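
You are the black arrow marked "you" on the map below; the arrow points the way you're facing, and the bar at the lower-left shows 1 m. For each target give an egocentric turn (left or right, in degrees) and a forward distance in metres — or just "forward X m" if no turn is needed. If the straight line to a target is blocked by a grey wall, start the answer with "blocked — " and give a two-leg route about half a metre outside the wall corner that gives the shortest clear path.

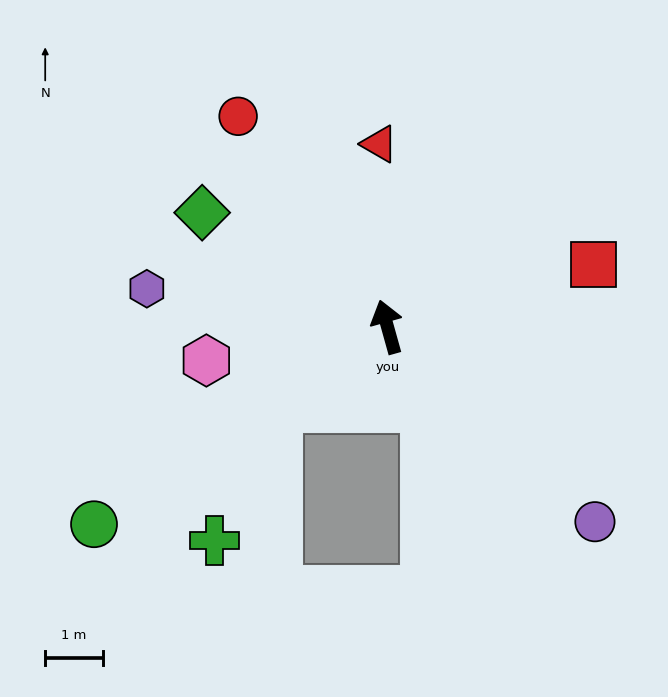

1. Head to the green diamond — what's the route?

turn left 43°, forward 3.8 m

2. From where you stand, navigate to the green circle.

turn left 108°, forward 6.1 m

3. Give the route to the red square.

turn right 89°, forward 3.7 m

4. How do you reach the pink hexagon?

turn left 85°, forward 3.2 m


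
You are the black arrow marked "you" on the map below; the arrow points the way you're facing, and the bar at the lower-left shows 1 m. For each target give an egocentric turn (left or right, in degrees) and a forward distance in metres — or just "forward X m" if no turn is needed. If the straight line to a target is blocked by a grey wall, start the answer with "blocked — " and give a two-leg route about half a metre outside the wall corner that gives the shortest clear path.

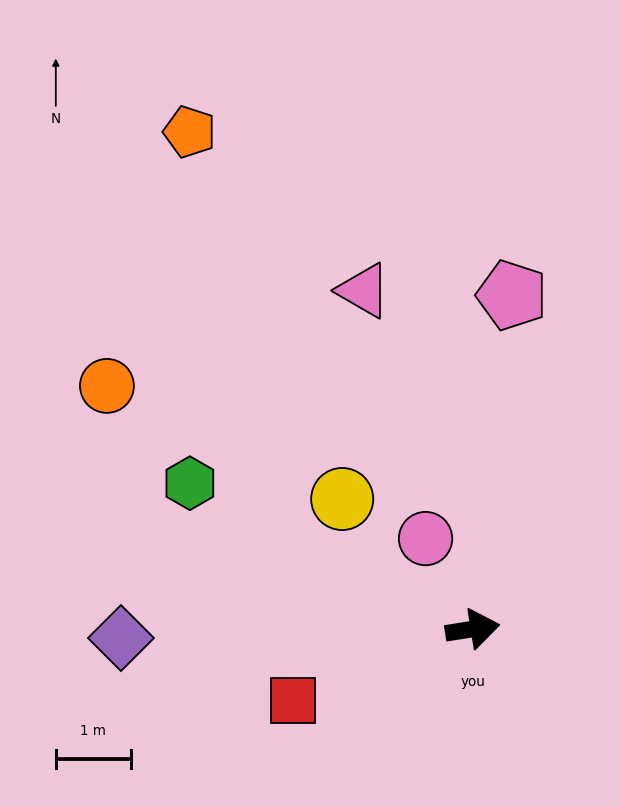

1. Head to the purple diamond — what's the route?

turn left 172°, forward 4.7 m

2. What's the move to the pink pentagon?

turn left 74°, forward 4.5 m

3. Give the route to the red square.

turn right 167°, forward 2.6 m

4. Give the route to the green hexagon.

turn left 144°, forward 4.2 m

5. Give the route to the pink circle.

turn left 109°, forward 1.4 m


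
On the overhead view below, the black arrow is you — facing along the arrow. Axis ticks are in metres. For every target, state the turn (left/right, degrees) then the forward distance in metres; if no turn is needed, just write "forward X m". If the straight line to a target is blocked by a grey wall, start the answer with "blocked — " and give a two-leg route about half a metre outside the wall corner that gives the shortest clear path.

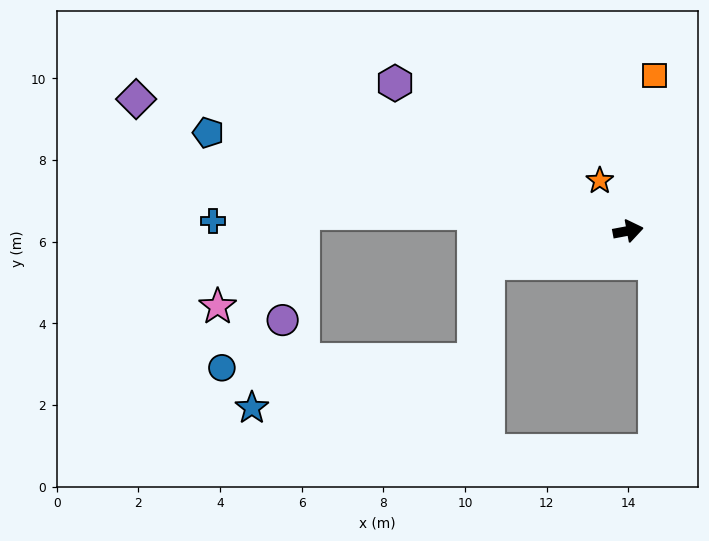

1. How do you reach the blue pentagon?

turn left 156°, forward 10.6 m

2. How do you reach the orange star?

turn left 109°, forward 1.4 m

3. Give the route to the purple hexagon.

turn left 137°, forward 6.8 m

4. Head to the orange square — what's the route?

turn left 70°, forward 3.9 m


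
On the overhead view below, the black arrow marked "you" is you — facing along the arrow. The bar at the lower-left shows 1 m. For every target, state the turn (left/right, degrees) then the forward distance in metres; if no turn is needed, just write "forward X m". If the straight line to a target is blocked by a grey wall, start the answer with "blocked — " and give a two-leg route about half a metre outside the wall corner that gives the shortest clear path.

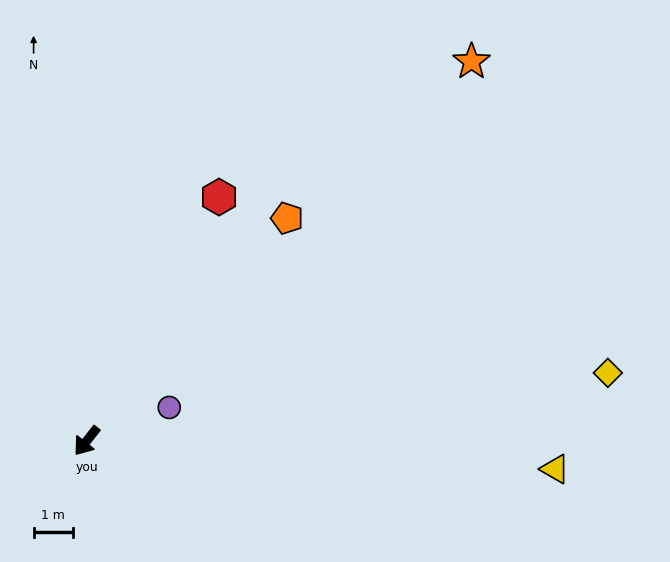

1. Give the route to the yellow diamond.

turn left 136°, forward 13.3 m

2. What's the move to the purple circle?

turn left 150°, forward 2.3 m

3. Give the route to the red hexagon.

turn right 170°, forward 7.0 m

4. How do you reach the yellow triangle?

turn left 125°, forward 11.9 m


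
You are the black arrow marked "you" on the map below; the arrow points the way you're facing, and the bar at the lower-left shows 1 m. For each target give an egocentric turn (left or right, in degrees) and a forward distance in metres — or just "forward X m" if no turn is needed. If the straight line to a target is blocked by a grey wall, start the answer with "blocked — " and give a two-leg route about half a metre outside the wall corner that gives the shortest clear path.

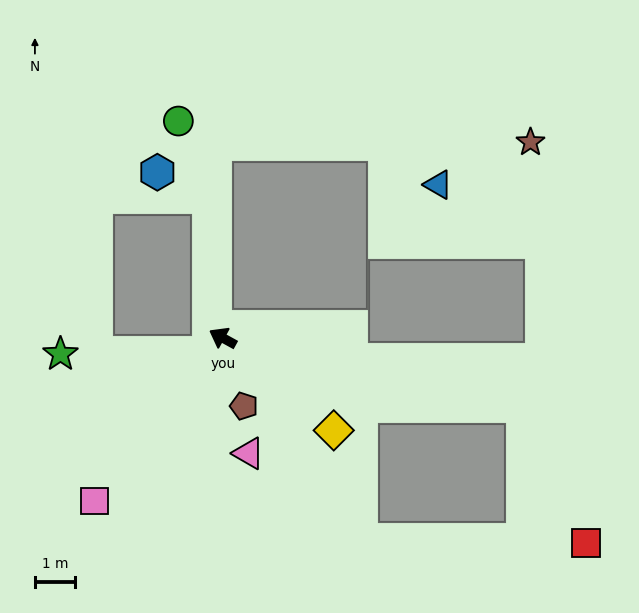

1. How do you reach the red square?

blocked — turn right 164°, forward 7.7 m, then turn right 52°, forward 3.8 m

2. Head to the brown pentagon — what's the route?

turn left 136°, forward 1.8 m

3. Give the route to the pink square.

turn left 81°, forward 5.2 m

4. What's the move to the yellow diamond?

turn left 169°, forward 3.6 m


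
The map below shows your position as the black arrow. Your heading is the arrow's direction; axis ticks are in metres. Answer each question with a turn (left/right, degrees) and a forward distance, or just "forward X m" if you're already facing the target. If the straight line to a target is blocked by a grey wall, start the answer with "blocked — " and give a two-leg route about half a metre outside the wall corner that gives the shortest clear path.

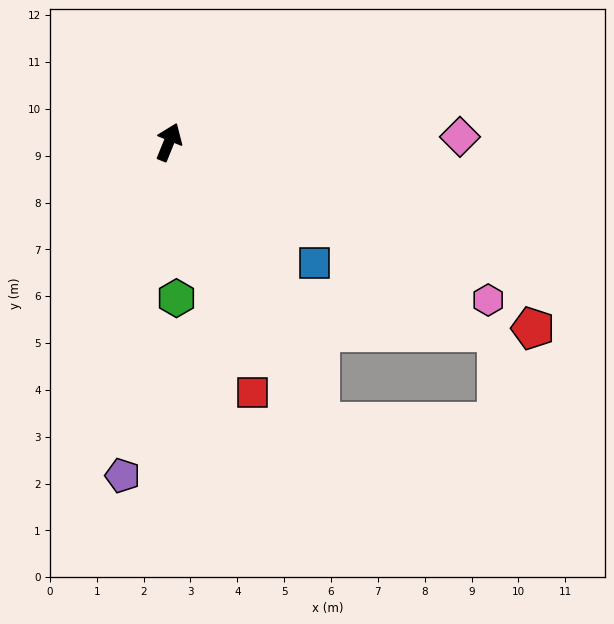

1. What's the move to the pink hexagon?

turn right 94°, forward 7.6 m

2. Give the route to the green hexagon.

turn right 155°, forward 3.3 m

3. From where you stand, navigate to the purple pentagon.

turn right 166°, forward 7.2 m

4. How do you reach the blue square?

turn right 108°, forward 4.0 m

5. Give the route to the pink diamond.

turn right 67°, forward 6.2 m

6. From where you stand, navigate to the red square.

turn right 140°, forward 5.6 m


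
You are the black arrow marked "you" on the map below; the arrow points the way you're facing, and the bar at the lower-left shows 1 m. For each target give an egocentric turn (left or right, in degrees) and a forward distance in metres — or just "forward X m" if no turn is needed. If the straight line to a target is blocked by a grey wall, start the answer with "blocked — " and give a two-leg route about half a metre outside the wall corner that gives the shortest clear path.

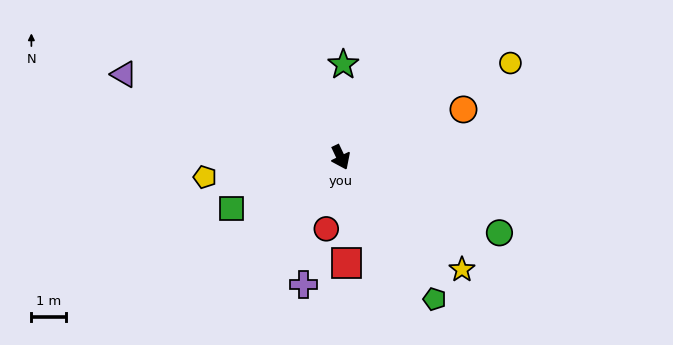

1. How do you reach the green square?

turn right 90°, forward 3.5 m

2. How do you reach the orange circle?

turn left 86°, forward 3.8 m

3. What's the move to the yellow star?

turn left 22°, forward 4.7 m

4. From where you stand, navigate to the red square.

turn right 22°, forward 3.0 m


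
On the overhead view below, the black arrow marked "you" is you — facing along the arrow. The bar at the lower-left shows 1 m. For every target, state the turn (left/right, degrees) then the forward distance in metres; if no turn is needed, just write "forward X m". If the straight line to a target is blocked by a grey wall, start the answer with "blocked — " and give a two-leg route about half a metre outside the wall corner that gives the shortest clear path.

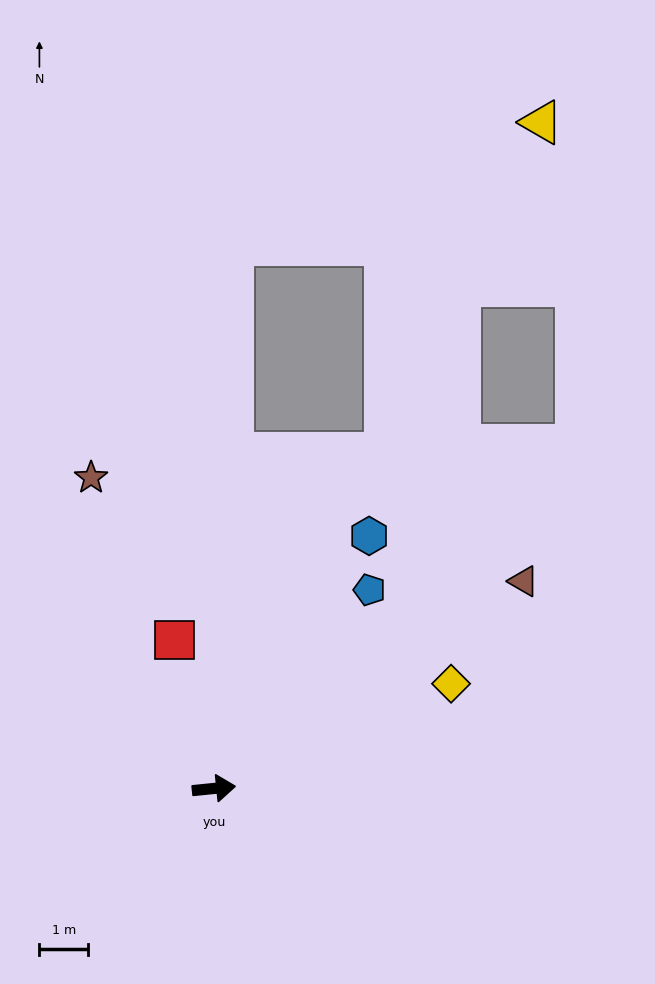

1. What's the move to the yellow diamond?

turn left 18°, forward 5.3 m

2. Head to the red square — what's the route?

turn left 99°, forward 3.1 m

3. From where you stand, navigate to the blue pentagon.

turn left 46°, forward 5.2 m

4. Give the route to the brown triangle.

turn left 28°, forward 7.6 m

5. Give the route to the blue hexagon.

turn left 53°, forward 6.1 m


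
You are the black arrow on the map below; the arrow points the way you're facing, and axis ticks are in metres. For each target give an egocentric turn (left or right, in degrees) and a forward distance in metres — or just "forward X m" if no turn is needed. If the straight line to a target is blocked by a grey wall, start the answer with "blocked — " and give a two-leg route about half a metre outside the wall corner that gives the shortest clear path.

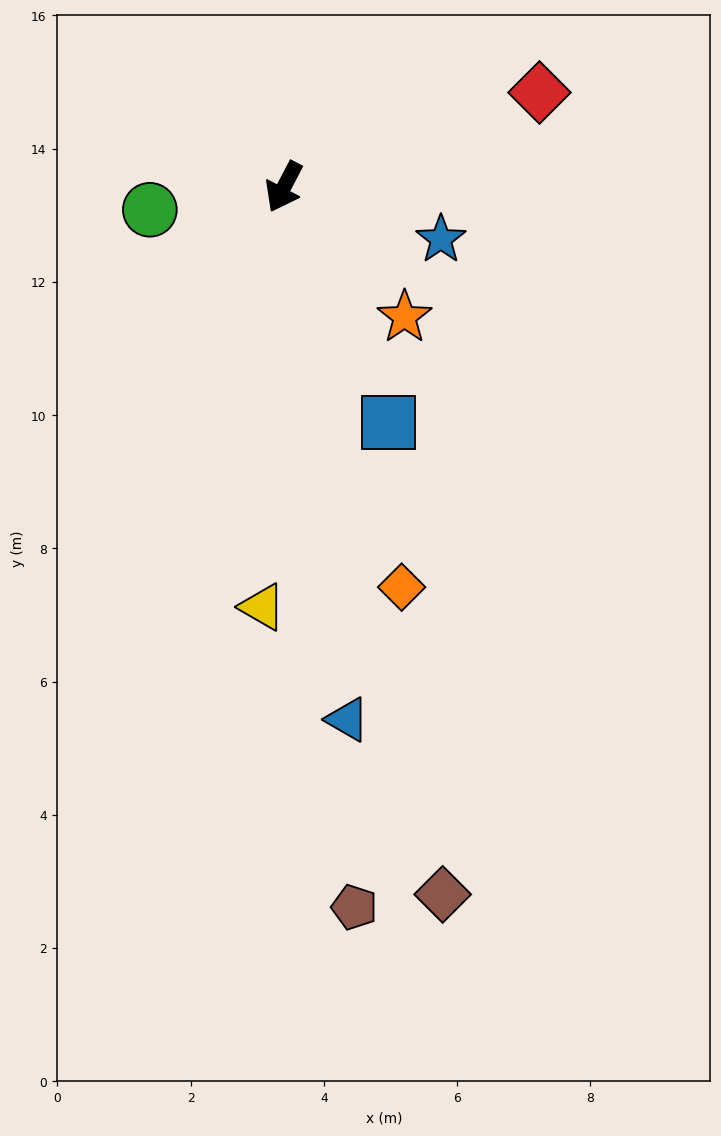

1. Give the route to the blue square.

turn left 52°, forward 3.9 m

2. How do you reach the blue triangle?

turn left 34°, forward 8.1 m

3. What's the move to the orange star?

turn left 71°, forward 2.7 m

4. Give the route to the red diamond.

turn left 138°, forward 4.1 m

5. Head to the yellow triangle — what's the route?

turn left 25°, forward 6.3 m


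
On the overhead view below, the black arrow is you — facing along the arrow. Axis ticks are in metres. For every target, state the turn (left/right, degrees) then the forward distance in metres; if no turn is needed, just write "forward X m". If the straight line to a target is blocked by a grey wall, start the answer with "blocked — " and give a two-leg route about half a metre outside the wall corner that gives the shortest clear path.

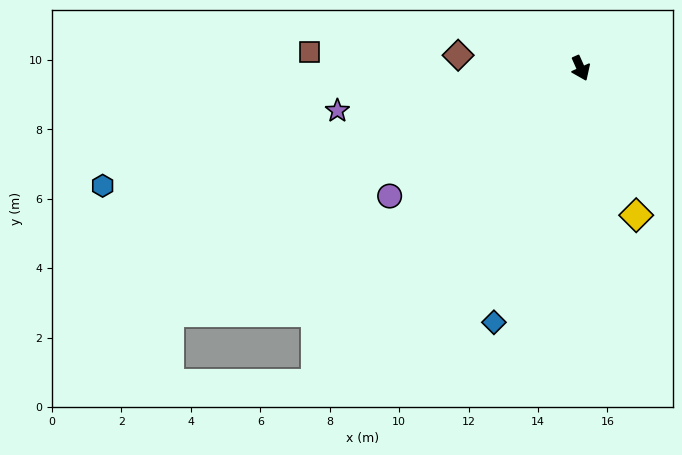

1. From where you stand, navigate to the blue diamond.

turn right 43°, forward 7.7 m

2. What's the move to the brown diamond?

turn right 120°, forward 3.6 m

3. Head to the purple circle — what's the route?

turn right 80°, forward 6.6 m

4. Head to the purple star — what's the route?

turn right 104°, forward 7.1 m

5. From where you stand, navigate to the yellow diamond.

turn right 3°, forward 4.5 m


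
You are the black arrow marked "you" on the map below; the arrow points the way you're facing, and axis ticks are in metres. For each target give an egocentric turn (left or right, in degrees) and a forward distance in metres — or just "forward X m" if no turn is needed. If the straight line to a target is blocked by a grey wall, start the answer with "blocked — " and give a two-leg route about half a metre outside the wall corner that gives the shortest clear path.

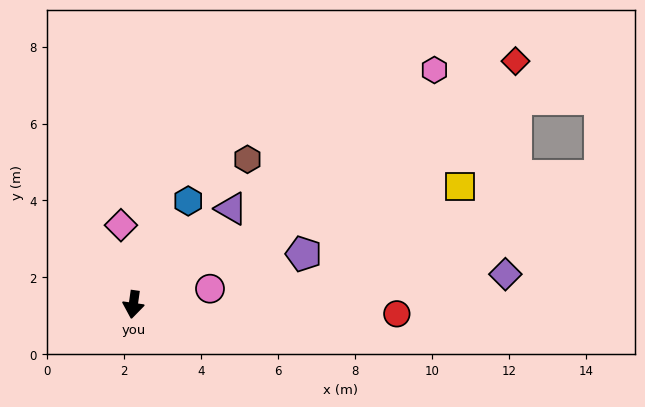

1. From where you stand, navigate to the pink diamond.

turn right 163°, forward 2.1 m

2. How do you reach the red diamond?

turn left 131°, forward 11.8 m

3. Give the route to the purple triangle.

turn left 142°, forward 3.6 m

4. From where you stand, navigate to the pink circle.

turn left 110°, forward 2.0 m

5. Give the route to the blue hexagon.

turn left 160°, forward 3.0 m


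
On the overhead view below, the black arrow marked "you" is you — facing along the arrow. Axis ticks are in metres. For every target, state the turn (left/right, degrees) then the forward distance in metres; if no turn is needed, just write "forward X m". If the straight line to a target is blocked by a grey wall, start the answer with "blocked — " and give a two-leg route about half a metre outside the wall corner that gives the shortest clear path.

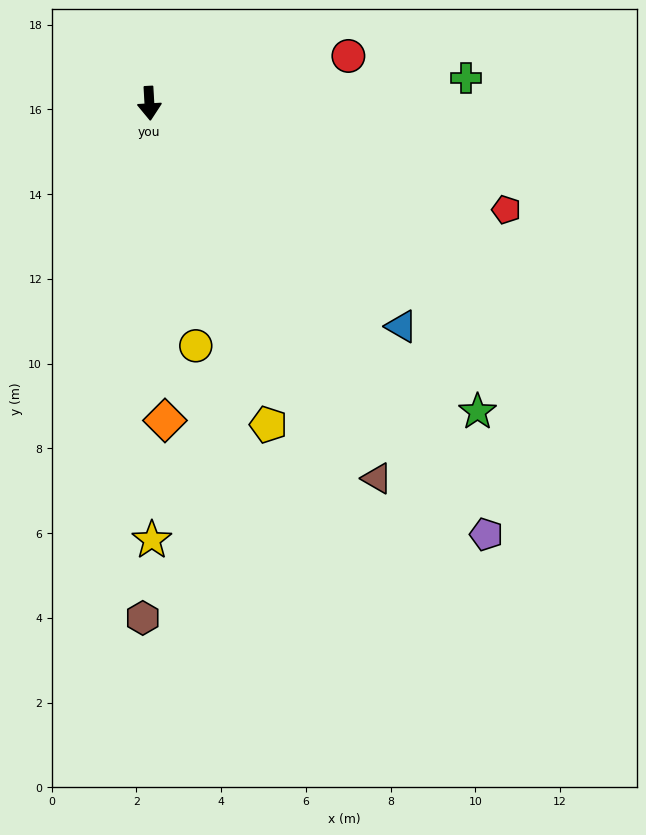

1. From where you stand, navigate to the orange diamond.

forward 7.5 m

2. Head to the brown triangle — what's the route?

turn left 28°, forward 10.4 m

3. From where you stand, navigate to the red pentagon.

turn left 70°, forward 8.8 m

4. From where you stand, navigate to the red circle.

turn left 100°, forward 4.8 m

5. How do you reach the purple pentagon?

turn left 35°, forward 12.9 m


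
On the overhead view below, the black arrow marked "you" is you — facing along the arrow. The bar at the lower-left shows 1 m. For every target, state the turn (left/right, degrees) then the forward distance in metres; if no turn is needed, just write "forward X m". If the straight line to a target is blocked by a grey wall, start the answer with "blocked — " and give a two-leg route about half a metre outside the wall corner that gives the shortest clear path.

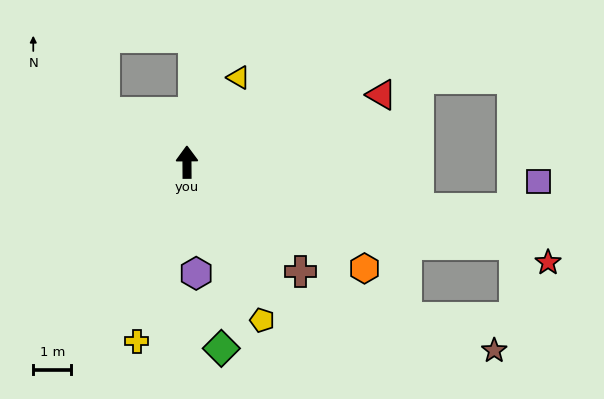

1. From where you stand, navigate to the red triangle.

turn right 71°, forward 5.4 m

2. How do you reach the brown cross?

turn right 134°, forward 4.2 m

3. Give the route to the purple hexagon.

turn right 176°, forward 2.9 m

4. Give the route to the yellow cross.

turn left 164°, forward 4.9 m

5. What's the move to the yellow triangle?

turn right 32°, forward 2.6 m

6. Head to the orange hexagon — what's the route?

turn right 121°, forward 5.4 m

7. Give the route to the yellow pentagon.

turn right 155°, forward 4.6 m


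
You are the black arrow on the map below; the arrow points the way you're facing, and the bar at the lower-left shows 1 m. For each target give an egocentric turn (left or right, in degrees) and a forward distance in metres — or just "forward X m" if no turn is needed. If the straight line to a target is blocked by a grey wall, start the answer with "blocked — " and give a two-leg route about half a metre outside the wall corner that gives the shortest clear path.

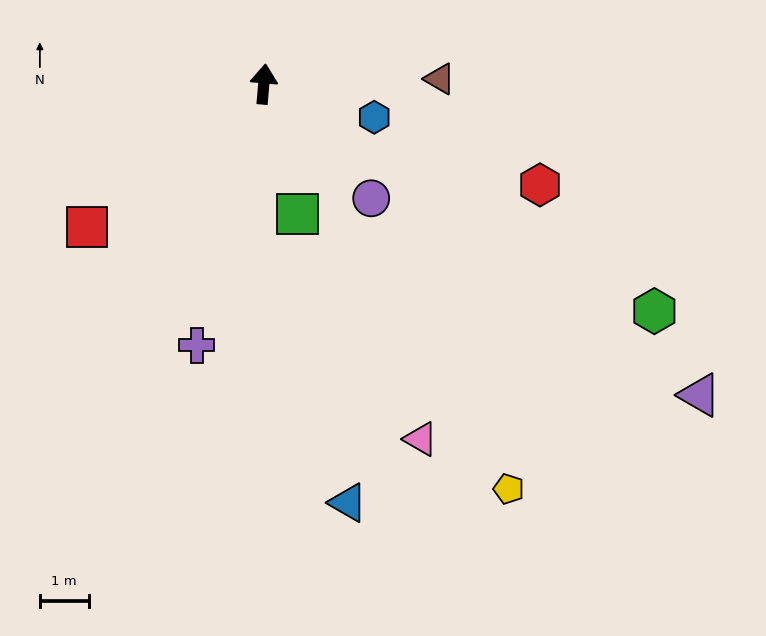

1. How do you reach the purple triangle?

turn right 121°, forward 11.0 m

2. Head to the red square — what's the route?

turn left 134°, forward 4.7 m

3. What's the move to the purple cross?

turn left 170°, forward 5.5 m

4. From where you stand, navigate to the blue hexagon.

turn right 102°, forward 2.4 m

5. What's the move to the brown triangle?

turn right 83°, forward 3.6 m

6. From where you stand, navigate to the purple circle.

turn right 132°, forward 3.2 m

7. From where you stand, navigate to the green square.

turn right 161°, forward 2.8 m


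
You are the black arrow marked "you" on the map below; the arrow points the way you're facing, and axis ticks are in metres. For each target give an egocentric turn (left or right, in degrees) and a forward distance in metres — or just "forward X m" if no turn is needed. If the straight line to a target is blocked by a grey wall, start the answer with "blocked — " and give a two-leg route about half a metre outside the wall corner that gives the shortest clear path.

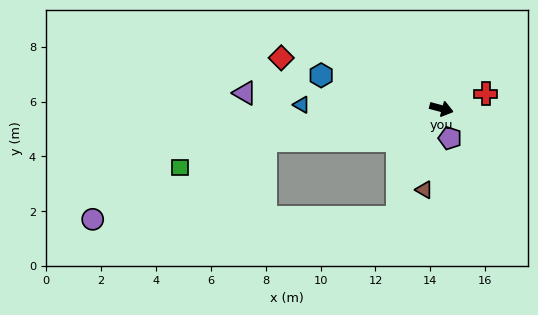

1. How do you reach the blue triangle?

turn right 167°, forward 5.1 m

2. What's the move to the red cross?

turn left 34°, forward 1.7 m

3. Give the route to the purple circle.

blocked — turn right 97°, forward 4.3 m, then turn right 68°, forward 11.1 m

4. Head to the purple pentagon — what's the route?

turn right 59°, forward 1.1 m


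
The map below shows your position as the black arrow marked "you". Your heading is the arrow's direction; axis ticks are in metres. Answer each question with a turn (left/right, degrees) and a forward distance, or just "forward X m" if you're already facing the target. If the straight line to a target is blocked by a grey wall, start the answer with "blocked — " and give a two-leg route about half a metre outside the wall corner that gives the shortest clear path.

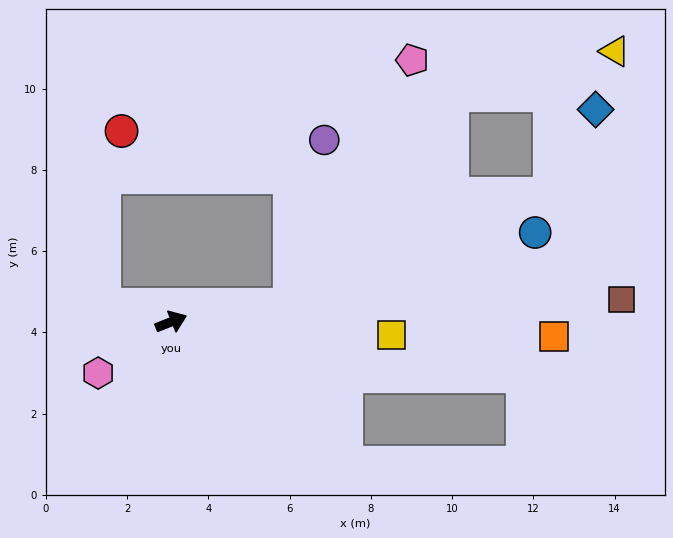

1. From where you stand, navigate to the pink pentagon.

blocked — turn right 14°, forward 3.0 m, then turn left 56°, forward 6.7 m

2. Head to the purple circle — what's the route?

blocked — turn right 14°, forward 3.0 m, then turn left 71°, forward 4.2 m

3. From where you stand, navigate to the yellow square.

turn right 25°, forward 5.4 m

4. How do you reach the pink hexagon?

turn right 167°, forward 2.2 m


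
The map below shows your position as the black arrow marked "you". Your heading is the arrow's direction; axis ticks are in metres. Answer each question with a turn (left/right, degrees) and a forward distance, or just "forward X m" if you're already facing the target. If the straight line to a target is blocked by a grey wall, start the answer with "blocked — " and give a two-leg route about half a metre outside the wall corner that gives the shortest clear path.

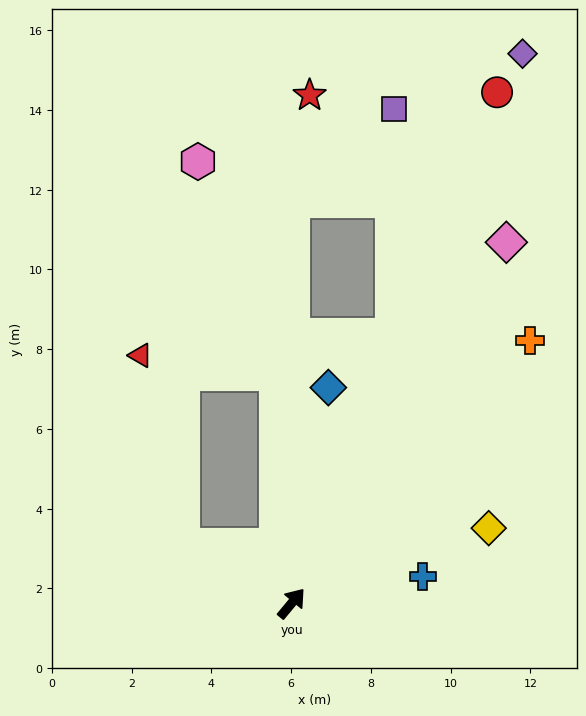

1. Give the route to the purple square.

blocked — turn left 19°, forward 7.2 m, then turn left 20°, forward 5.7 m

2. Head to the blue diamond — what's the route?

turn left 30°, forward 5.5 m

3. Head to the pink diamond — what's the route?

turn left 9°, forward 10.5 m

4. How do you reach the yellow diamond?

turn right 29°, forward 5.3 m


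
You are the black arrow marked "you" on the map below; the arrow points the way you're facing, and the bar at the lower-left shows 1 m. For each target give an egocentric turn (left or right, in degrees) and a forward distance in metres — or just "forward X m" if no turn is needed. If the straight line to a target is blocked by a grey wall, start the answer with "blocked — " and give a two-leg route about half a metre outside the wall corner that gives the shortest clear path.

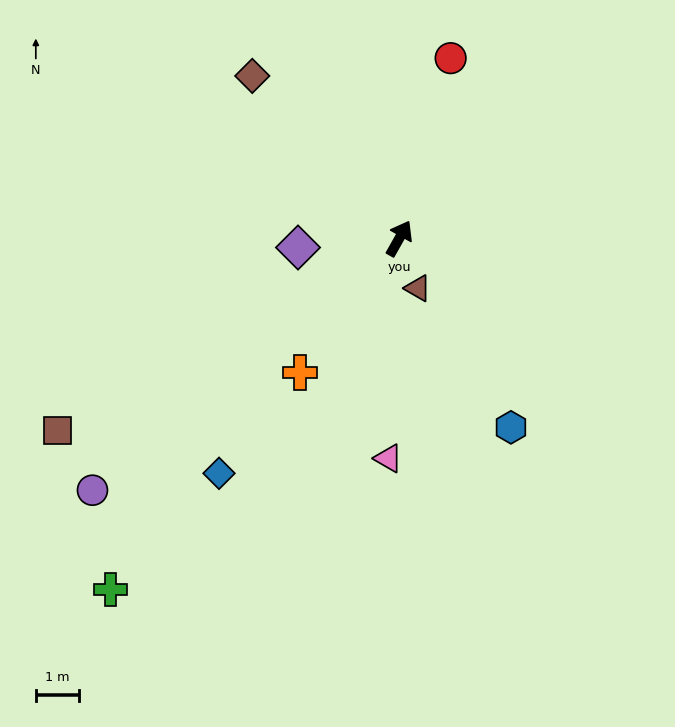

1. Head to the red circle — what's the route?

turn left 13°, forward 4.4 m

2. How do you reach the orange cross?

turn left 173°, forward 3.9 m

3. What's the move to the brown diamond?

turn left 72°, forward 5.1 m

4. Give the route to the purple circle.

turn left 159°, forward 9.3 m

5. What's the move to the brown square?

turn left 149°, forward 9.2 m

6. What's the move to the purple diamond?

turn left 125°, forward 2.4 m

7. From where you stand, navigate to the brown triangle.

turn right 130°, forward 1.2 m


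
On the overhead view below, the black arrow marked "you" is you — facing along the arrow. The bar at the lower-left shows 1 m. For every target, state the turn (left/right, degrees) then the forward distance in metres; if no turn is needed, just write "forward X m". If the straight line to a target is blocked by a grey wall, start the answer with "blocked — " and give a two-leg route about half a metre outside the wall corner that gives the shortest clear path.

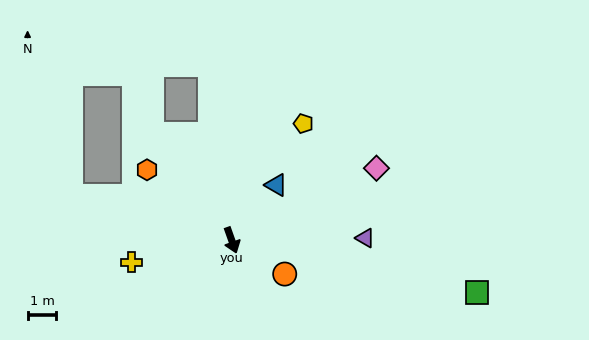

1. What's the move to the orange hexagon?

turn right 149°, forward 3.8 m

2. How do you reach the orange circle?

turn left 38°, forward 2.2 m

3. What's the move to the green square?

turn left 58°, forward 8.7 m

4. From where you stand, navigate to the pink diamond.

turn left 97°, forward 5.6 m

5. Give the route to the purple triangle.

turn left 71°, forward 4.6 m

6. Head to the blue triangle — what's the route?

turn left 122°, forward 2.5 m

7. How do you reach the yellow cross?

turn right 97°, forward 3.6 m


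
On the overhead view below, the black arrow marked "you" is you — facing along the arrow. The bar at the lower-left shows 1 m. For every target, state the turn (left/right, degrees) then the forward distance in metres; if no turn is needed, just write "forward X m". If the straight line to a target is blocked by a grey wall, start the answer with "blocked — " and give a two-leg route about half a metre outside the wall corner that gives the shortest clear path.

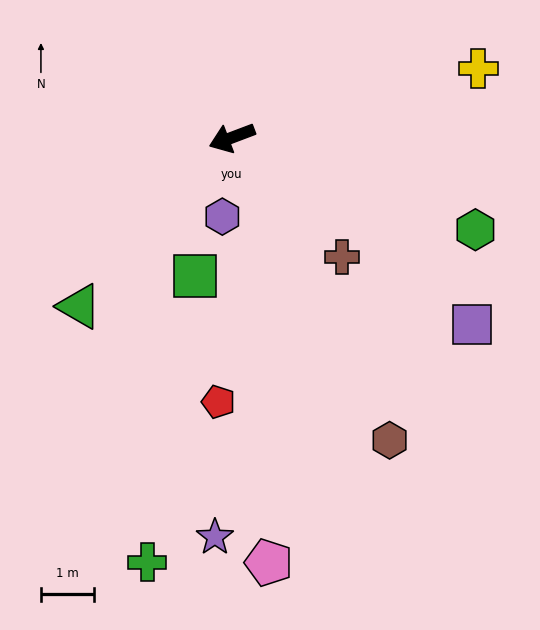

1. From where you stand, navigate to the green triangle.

turn left 27°, forward 4.3 m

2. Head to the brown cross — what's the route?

turn left 112°, forward 3.1 m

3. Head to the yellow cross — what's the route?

turn left 175°, forward 4.9 m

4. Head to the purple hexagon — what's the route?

turn left 62°, forward 1.5 m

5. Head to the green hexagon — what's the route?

turn left 139°, forward 4.9 m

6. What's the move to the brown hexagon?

turn left 97°, forward 6.5 m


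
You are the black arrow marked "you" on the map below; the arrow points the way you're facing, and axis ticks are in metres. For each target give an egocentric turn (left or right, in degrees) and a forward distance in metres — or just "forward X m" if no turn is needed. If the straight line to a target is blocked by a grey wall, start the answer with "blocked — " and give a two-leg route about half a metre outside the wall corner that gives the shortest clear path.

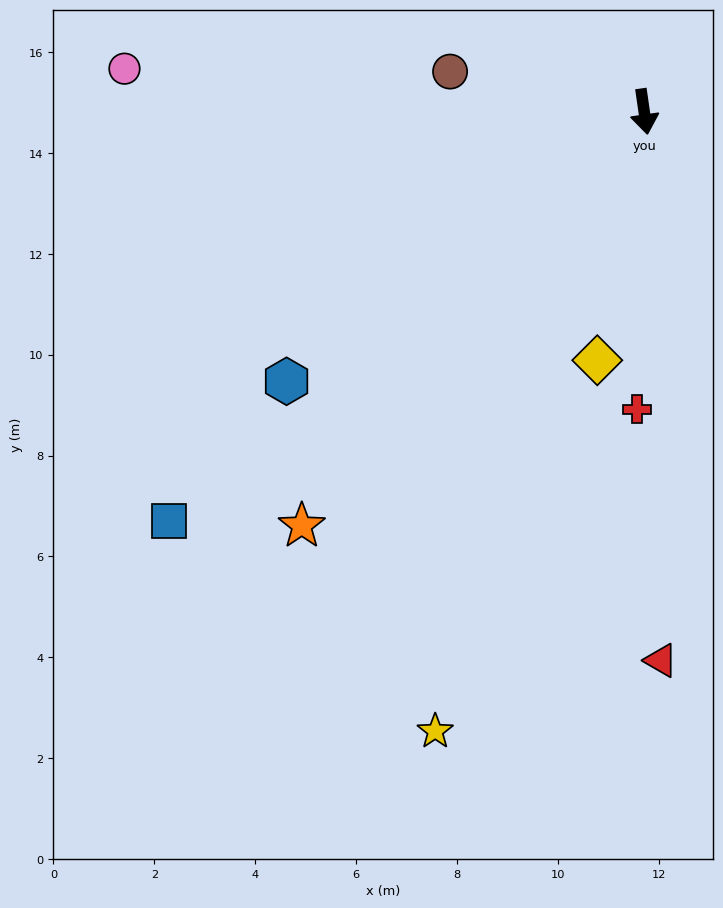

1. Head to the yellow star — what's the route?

turn right 27°, forward 13.0 m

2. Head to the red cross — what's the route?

turn right 10°, forward 5.9 m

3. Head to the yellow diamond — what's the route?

turn right 19°, forward 5.0 m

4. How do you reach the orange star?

turn right 48°, forward 10.7 m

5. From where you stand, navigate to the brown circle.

turn right 110°, forward 3.9 m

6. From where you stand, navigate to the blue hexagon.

turn right 61°, forward 8.9 m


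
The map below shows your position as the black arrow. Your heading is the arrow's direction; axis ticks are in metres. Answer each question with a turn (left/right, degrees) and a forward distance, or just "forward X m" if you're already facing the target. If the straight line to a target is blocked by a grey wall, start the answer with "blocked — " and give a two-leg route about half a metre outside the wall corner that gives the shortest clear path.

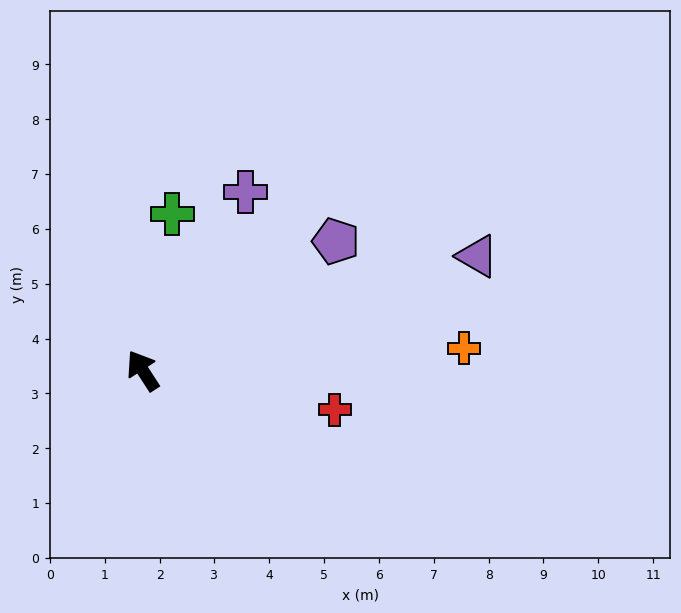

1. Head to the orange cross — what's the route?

turn right 119°, forward 5.9 m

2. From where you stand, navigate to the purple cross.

turn right 63°, forward 3.8 m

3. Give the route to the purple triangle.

turn right 104°, forward 6.4 m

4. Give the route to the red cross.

turn right 134°, forward 3.6 m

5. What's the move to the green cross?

turn right 43°, forward 2.9 m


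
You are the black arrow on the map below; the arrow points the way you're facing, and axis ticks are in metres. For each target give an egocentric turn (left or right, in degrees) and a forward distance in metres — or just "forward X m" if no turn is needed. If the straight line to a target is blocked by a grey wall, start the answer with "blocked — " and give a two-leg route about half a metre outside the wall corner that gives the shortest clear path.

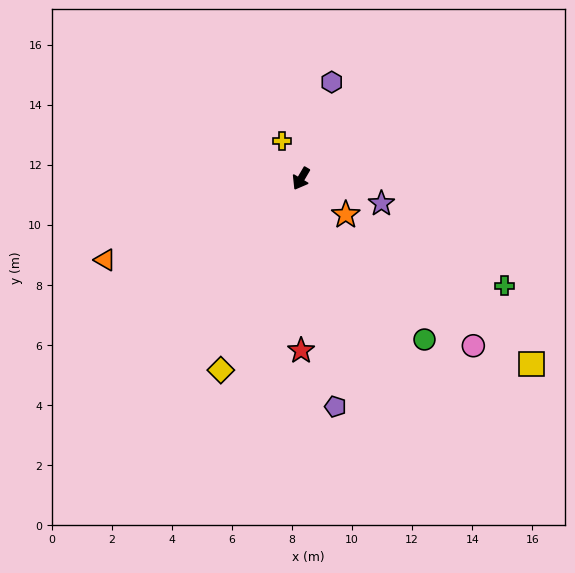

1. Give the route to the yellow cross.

turn right 123°, forward 1.4 m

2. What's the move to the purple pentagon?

turn left 39°, forward 7.7 m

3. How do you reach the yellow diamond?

turn left 8°, forward 6.9 m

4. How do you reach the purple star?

turn left 103°, forward 2.8 m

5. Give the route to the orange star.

turn left 81°, forward 1.9 m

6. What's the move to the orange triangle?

turn right 37°, forward 7.1 m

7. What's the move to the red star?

turn left 30°, forward 5.7 m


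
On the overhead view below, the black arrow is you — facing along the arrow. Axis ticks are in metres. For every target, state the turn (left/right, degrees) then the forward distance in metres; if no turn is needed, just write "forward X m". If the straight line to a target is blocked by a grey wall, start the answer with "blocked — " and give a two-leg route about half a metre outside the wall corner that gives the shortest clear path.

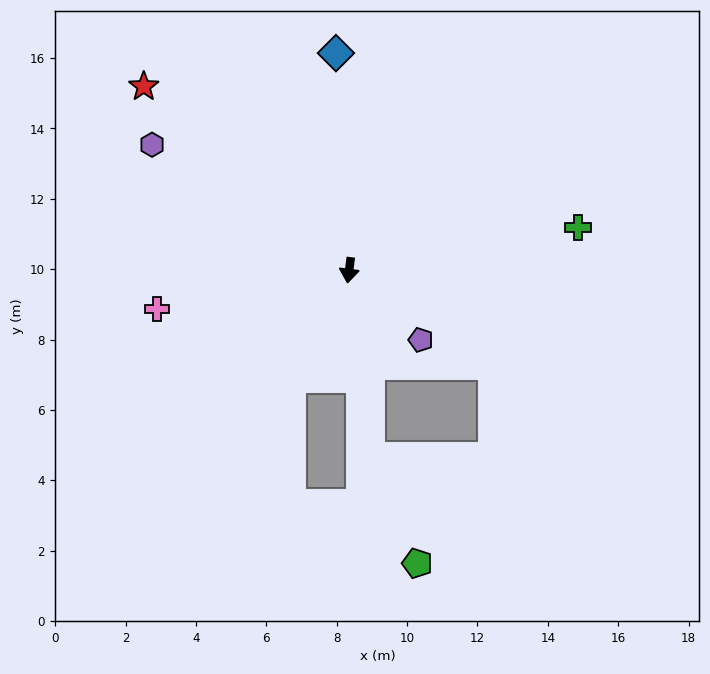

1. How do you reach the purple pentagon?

turn left 53°, forward 2.8 m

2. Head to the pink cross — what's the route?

turn right 71°, forward 5.6 m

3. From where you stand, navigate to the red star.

turn right 124°, forward 7.8 m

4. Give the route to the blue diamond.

turn right 169°, forward 6.2 m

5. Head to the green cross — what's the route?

turn left 108°, forward 6.6 m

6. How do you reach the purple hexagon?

turn right 115°, forward 6.6 m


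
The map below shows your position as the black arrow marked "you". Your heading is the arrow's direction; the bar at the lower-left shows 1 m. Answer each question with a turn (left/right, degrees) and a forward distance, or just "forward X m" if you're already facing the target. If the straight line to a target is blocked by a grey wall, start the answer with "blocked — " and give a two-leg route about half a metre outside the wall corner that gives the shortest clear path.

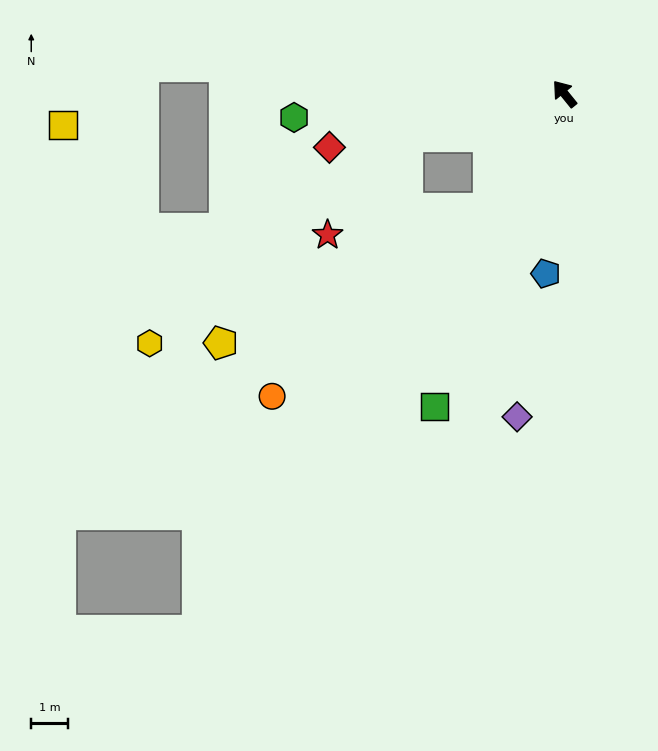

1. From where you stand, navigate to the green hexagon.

turn left 56°, forward 7.3 m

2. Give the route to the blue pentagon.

turn left 135°, forward 4.9 m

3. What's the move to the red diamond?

turn left 64°, forward 6.5 m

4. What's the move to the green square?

turn left 118°, forward 9.1 m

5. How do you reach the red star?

blocked — turn left 66°, forward 4.4 m, then turn left 36°, forward 3.4 m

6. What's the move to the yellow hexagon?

blocked — turn left 66°, forward 4.4 m, then turn left 24°, forward 8.9 m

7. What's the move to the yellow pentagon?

blocked — turn left 108°, forward 3.7 m, then turn right 30°, forward 8.1 m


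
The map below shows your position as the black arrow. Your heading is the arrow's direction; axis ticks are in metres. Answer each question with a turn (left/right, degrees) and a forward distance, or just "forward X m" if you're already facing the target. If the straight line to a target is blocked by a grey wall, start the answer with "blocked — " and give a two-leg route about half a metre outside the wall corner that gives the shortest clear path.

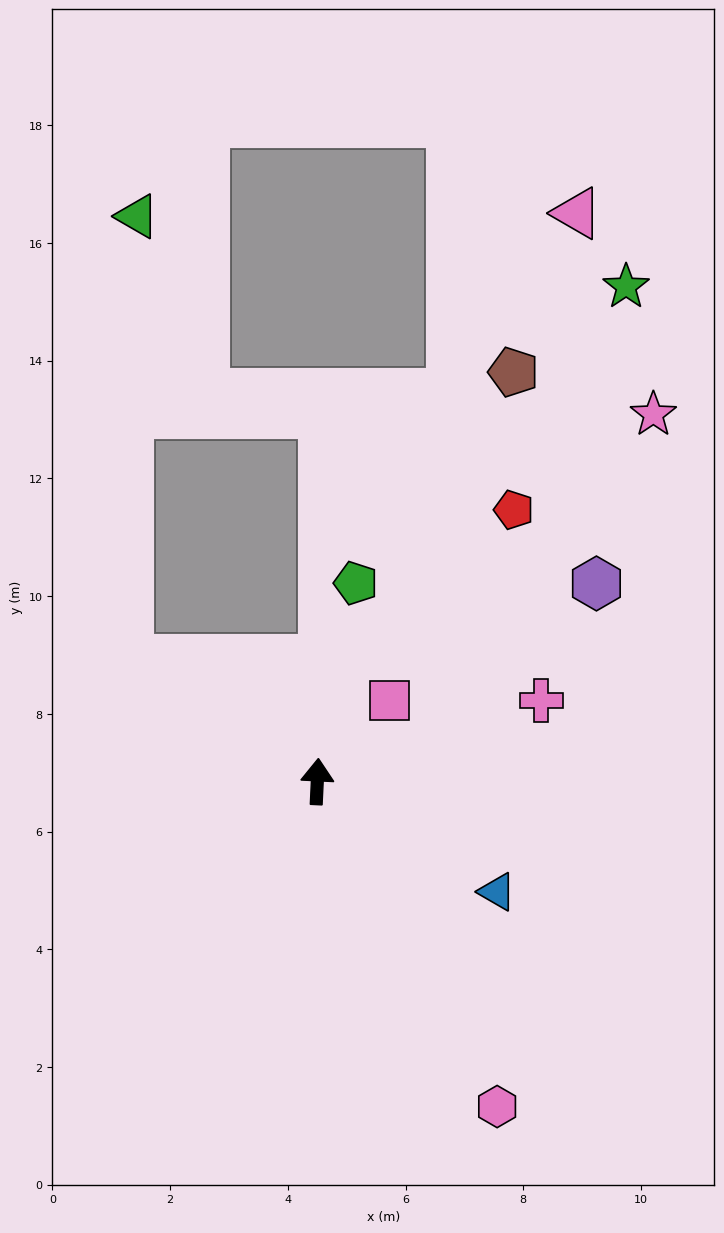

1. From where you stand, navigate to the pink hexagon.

turn right 148°, forward 6.3 m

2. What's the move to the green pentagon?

turn right 8°, forward 3.4 m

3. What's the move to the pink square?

turn right 39°, forward 1.8 m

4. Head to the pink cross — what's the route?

turn right 67°, forward 4.0 m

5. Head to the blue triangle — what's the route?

turn right 119°, forward 3.6 m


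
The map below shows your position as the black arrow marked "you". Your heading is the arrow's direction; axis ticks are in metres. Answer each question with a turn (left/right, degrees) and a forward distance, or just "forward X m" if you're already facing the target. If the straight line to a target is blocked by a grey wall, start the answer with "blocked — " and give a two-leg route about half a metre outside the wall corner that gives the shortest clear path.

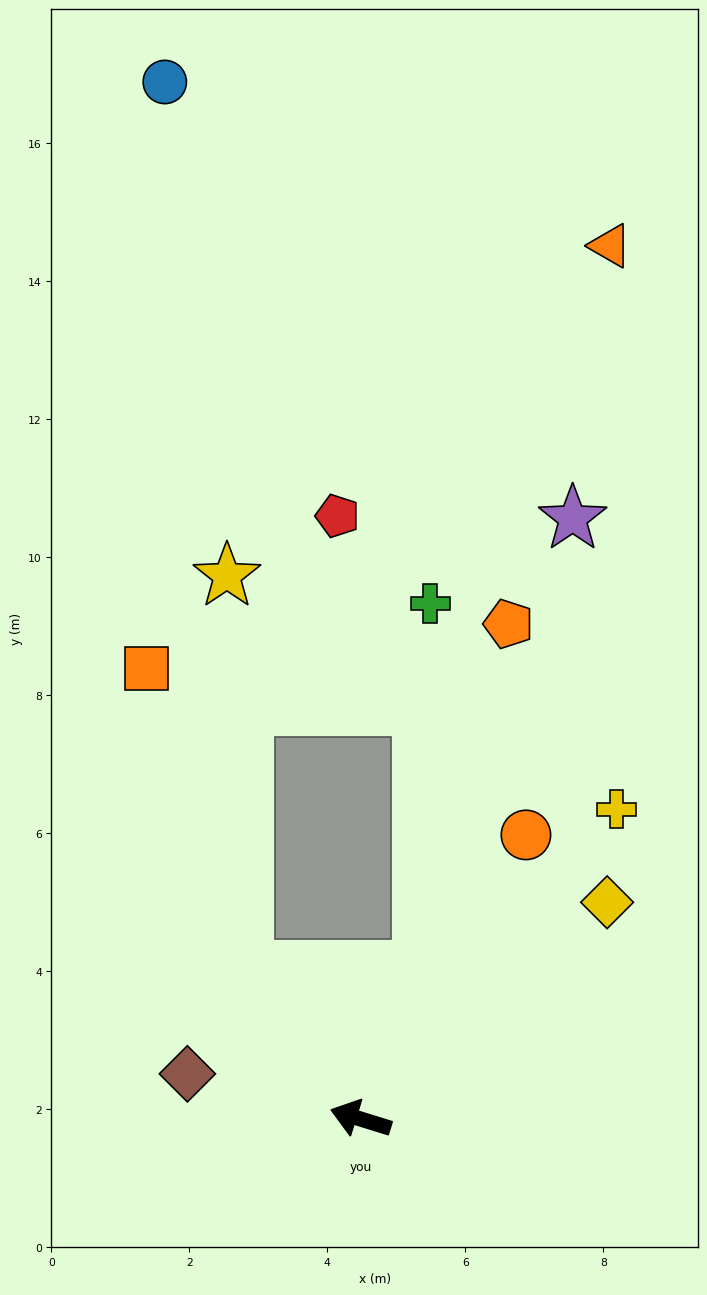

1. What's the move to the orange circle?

turn right 103°, forward 4.8 m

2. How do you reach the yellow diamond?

turn right 121°, forward 4.8 m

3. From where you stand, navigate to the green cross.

blocked — turn right 95°, forward 2.3 m, then turn left 21°, forward 5.3 m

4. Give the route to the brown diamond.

turn left 3°, forward 2.6 m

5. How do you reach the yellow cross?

turn right 112°, forward 5.8 m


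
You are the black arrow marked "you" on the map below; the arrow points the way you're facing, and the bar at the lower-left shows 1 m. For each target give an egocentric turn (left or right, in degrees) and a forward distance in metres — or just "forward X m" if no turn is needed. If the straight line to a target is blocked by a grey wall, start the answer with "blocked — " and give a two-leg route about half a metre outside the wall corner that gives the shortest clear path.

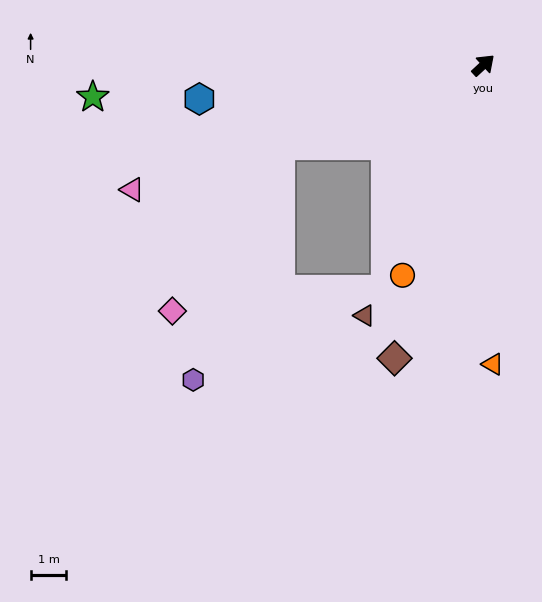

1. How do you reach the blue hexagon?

turn left 144°, forward 8.0 m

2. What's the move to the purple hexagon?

blocked — turn left 159°, forward 6.1 m, then turn left 48°, forward 7.0 m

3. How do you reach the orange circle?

turn right 154°, forward 6.3 m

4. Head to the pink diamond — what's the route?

blocked — turn left 159°, forward 6.1 m, then turn left 35°, forward 5.5 m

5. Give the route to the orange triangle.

turn right 131°, forward 8.4 m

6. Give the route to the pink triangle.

turn left 157°, forward 10.4 m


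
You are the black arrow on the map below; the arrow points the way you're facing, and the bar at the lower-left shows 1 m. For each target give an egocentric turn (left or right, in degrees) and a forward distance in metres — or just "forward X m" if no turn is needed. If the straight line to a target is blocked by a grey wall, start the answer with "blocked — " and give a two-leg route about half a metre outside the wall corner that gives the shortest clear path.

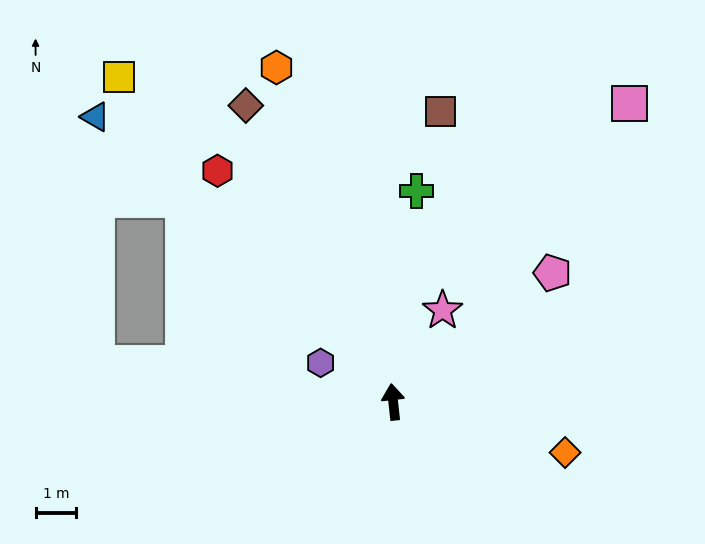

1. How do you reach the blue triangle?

turn left 40°, forward 10.1 m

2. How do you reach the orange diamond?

turn right 113°, forward 4.4 m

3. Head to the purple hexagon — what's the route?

turn left 56°, forward 2.0 m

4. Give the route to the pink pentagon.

turn right 57°, forward 5.0 m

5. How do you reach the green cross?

turn right 13°, forward 5.2 m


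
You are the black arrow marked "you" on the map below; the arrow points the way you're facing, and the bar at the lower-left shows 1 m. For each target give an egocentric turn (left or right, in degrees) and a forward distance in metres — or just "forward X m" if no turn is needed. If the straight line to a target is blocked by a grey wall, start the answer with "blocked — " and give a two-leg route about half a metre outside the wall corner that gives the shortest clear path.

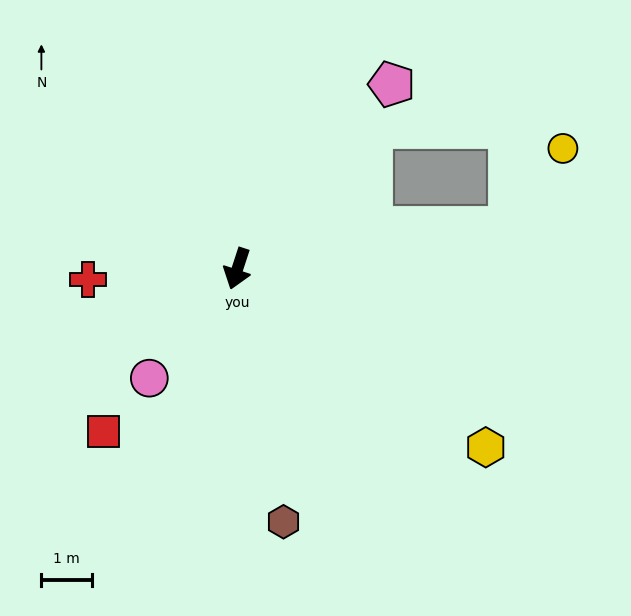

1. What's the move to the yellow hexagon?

turn left 72°, forward 6.1 m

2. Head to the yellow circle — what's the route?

blocked — turn left 117°, forward 5.5 m, then turn left 47°, forward 1.9 m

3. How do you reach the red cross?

turn right 68°, forward 3.0 m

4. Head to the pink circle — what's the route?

turn right 21°, forward 2.8 m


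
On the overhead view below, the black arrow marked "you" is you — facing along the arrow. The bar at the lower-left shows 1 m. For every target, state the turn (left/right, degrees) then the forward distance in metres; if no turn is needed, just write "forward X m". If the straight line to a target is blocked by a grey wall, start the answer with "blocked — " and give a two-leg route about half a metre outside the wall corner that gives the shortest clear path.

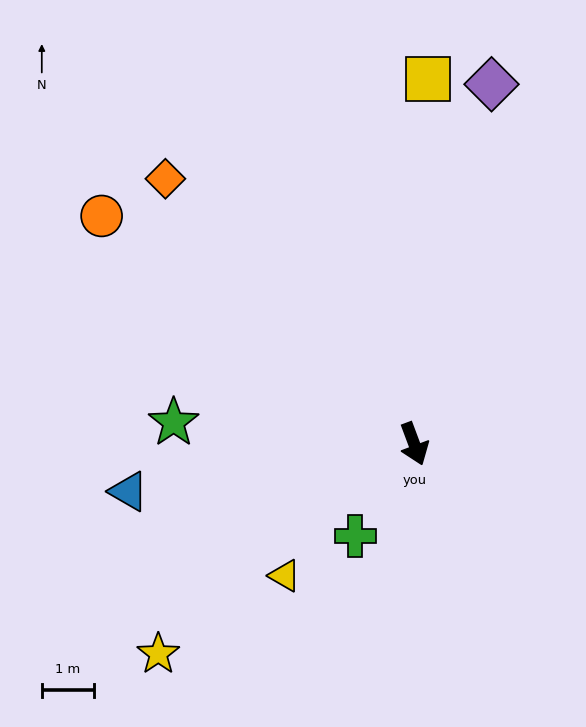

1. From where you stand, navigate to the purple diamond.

turn left 147°, forward 7.0 m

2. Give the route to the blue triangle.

turn right 101°, forward 5.5 m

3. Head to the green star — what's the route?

turn right 116°, forward 4.6 m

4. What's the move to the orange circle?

turn right 147°, forward 7.4 m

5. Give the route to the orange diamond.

turn right 157°, forward 6.9 m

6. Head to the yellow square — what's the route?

turn left 157°, forward 7.0 m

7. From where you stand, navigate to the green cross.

turn right 53°, forward 2.1 m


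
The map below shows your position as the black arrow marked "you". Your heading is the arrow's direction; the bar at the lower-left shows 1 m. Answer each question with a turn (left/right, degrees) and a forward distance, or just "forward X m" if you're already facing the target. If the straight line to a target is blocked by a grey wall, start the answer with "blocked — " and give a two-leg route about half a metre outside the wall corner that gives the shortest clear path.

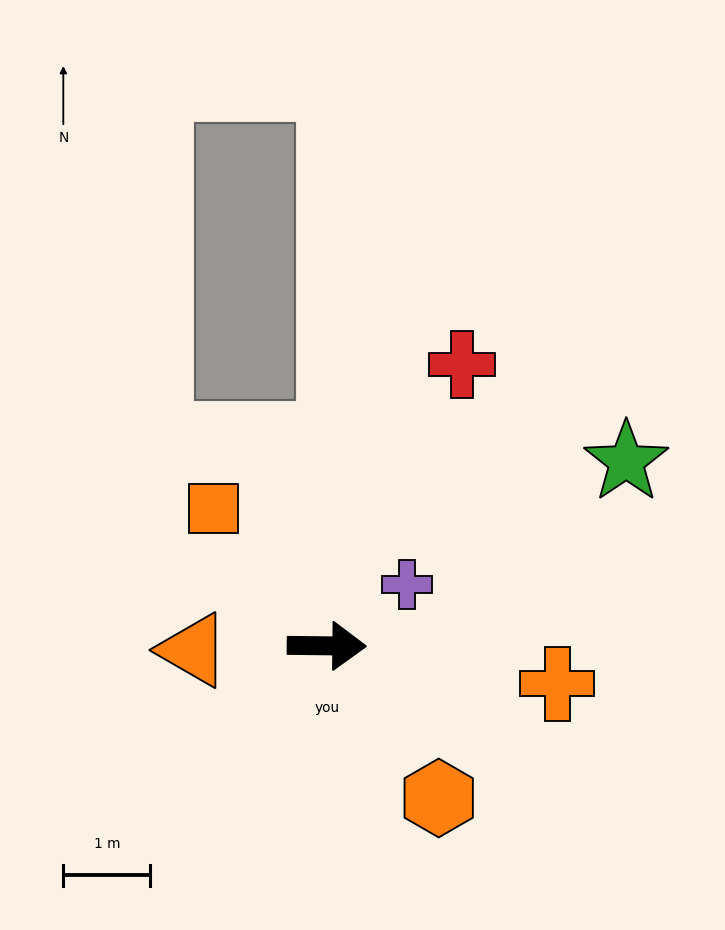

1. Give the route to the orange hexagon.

turn right 53°, forward 2.2 m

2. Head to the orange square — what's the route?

turn left 130°, forward 2.0 m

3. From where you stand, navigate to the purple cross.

turn left 38°, forward 1.2 m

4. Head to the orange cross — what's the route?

turn right 9°, forward 2.7 m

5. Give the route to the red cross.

turn left 65°, forward 3.6 m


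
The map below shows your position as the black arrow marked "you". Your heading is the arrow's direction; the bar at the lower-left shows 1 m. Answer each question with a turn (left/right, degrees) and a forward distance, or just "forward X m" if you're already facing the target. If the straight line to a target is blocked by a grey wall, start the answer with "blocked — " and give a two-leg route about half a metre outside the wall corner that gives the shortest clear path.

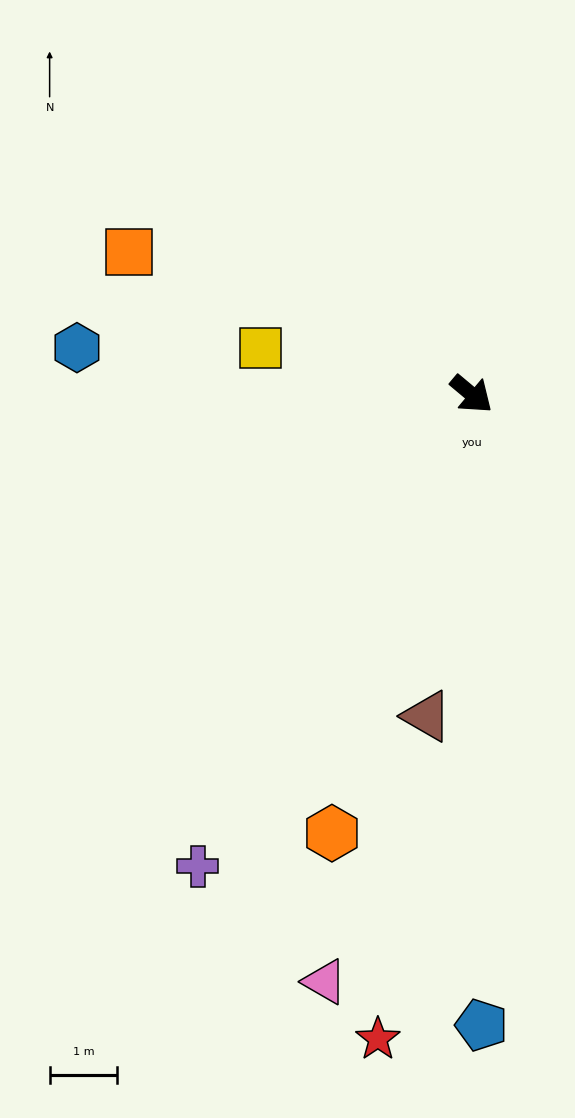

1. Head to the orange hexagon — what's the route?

turn right 68°, forward 6.8 m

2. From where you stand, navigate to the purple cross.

turn right 80°, forward 8.1 m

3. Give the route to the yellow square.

turn right 152°, forward 3.2 m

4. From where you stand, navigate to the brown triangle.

turn right 58°, forward 4.8 m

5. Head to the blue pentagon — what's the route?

turn right 49°, forward 9.3 m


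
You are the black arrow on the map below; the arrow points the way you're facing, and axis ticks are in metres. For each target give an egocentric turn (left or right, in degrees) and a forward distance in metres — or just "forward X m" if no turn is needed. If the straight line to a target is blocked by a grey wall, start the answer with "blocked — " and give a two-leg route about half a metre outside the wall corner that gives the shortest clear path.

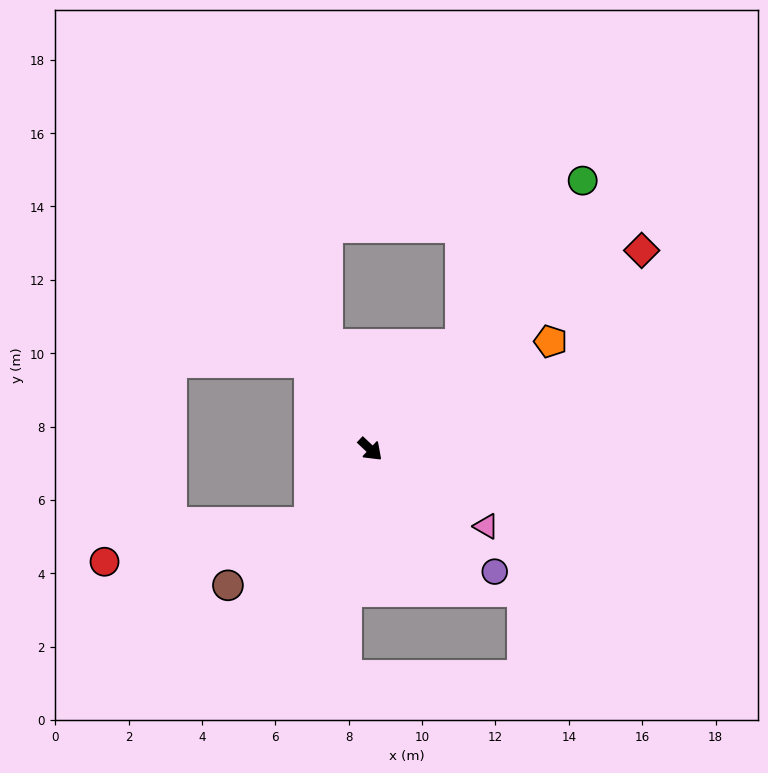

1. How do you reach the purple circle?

forward 4.8 m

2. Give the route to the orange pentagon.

turn left 74°, forward 5.7 m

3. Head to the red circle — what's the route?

blocked — turn right 86°, forward 2.6 m, then turn right 40°, forward 5.7 m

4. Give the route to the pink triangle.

turn left 10°, forward 3.8 m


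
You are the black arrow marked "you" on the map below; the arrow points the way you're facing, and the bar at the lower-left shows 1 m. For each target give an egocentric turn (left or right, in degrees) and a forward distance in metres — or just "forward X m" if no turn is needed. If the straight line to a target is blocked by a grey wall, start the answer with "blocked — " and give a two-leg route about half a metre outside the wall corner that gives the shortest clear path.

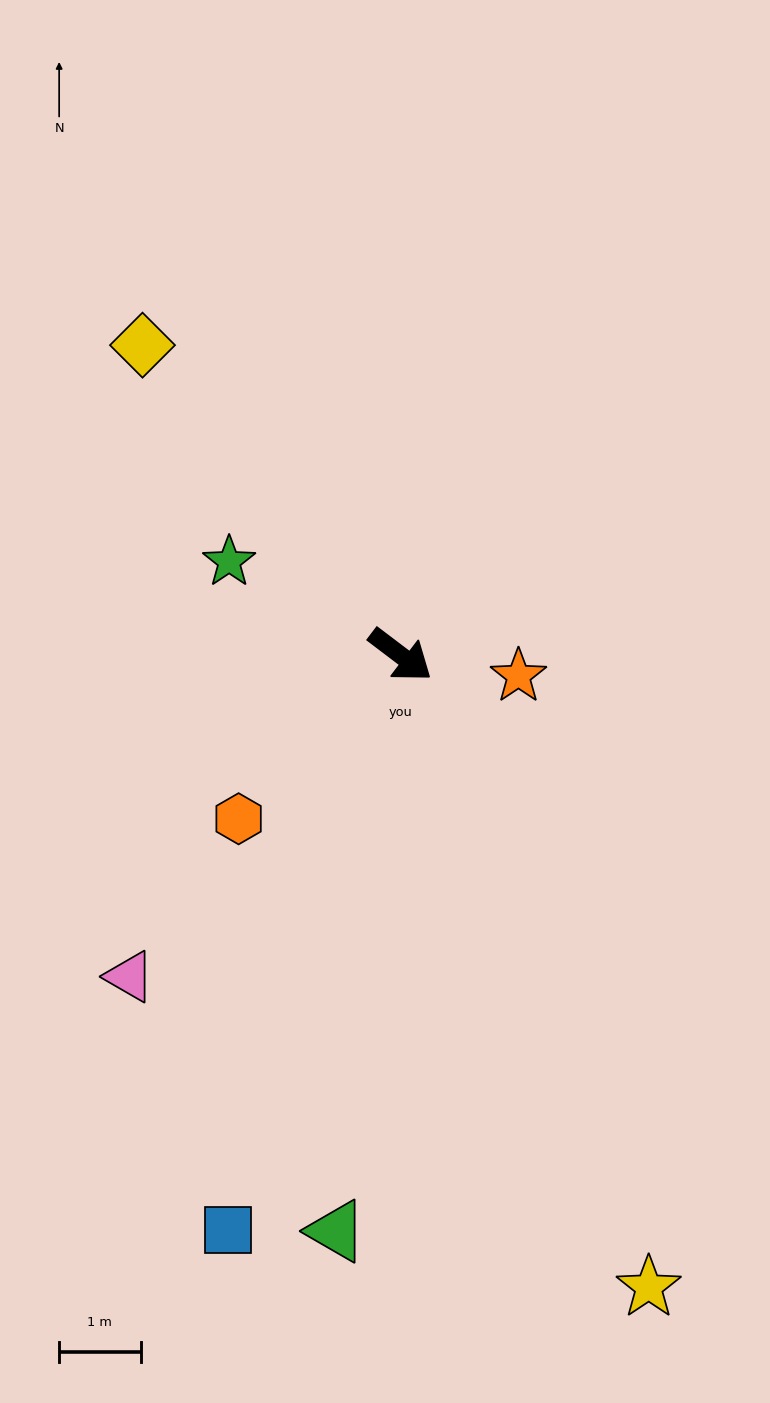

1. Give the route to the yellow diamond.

turn left 167°, forward 5.0 m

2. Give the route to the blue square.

turn right 70°, forward 7.4 m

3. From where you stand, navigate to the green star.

turn right 171°, forward 2.4 m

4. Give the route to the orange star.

turn left 27°, forward 1.5 m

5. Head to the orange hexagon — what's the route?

turn right 98°, forward 2.8 m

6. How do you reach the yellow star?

turn right 31°, forward 8.3 m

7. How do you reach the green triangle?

turn right 59°, forward 7.1 m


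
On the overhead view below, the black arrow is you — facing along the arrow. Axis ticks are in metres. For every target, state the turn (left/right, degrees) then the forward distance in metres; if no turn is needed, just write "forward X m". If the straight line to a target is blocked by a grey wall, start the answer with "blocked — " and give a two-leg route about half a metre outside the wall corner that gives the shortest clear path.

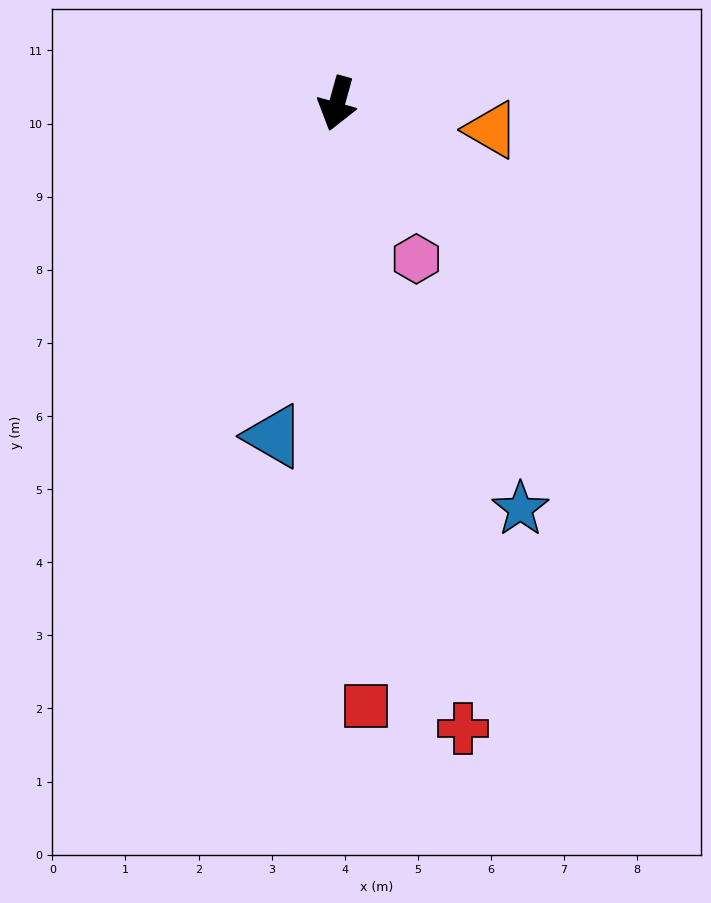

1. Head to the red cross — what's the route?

turn left 27°, forward 8.7 m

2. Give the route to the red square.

turn left 18°, forward 8.2 m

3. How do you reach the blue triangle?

turn left 5°, forward 4.6 m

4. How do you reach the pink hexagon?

turn left 43°, forward 2.4 m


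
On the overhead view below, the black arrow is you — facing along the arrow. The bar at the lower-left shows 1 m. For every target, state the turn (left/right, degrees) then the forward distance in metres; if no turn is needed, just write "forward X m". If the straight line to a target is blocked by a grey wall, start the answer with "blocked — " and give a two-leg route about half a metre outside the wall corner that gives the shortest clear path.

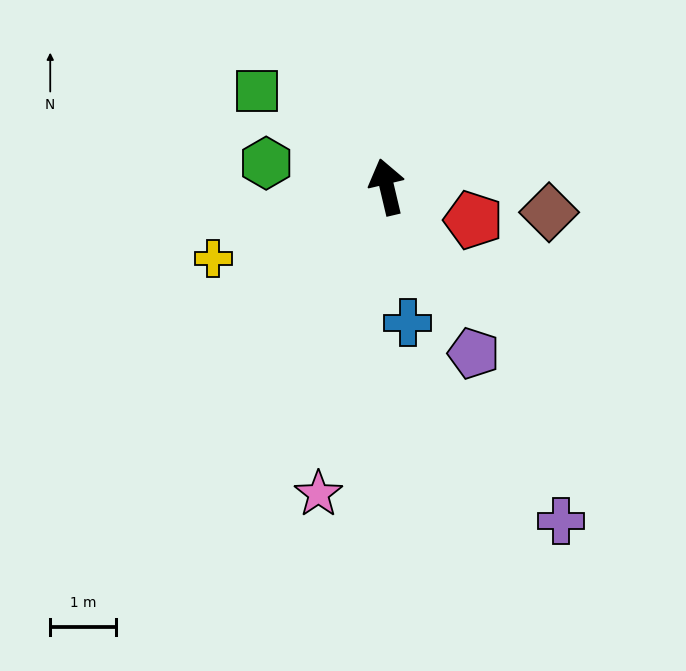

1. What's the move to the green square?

turn left 40°, forward 2.5 m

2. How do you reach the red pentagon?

turn right 124°, forward 1.4 m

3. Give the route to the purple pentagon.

turn right 166°, forward 2.9 m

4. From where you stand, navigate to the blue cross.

turn left 175°, forward 2.1 m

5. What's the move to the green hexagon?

turn left 66°, forward 1.9 m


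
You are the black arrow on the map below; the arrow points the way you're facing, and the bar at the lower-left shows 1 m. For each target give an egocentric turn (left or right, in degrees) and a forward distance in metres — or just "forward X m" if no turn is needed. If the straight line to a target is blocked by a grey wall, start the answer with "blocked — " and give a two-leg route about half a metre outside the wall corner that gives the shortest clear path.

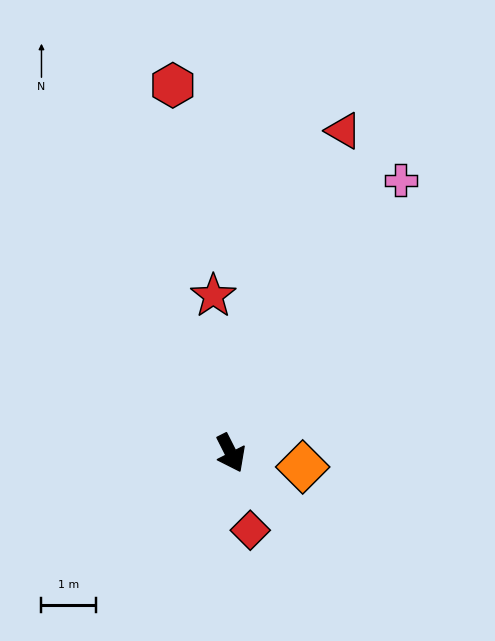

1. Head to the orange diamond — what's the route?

turn left 52°, forward 1.3 m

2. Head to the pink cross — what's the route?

turn left 121°, forward 5.9 m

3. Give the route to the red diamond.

turn right 13°, forward 1.5 m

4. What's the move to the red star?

turn left 160°, forward 2.9 m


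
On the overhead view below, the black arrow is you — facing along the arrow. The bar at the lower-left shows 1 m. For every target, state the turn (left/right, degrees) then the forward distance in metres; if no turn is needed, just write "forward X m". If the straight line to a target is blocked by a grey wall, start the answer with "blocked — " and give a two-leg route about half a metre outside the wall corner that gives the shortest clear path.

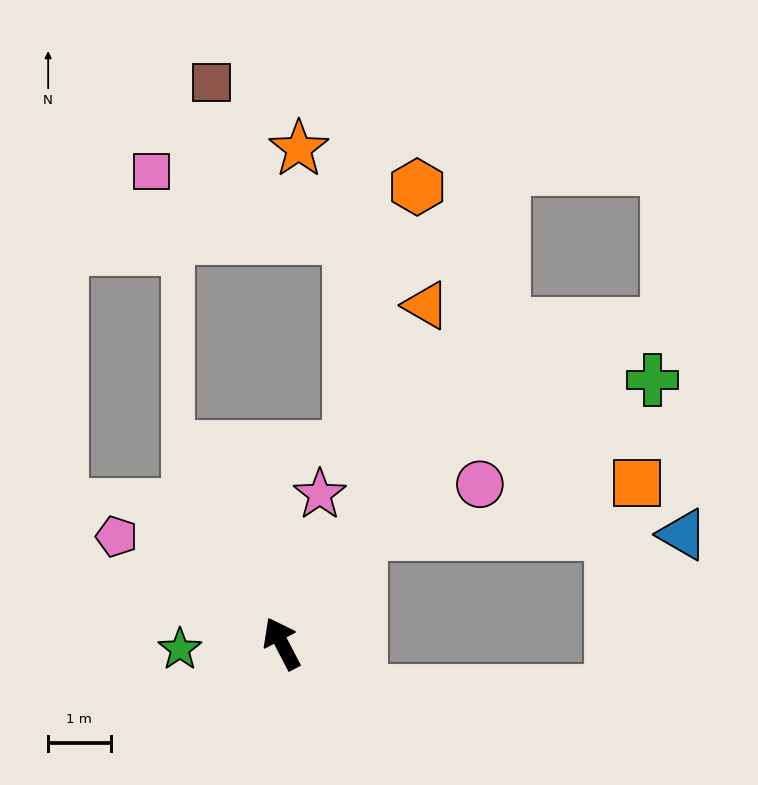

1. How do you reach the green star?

turn left 66°, forward 1.6 m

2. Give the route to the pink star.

turn right 42°, forward 2.5 m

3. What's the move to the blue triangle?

blocked — turn right 63°, forward 2.2 m, then turn right 55°, forward 5.2 m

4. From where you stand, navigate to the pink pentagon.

turn left 30°, forward 3.2 m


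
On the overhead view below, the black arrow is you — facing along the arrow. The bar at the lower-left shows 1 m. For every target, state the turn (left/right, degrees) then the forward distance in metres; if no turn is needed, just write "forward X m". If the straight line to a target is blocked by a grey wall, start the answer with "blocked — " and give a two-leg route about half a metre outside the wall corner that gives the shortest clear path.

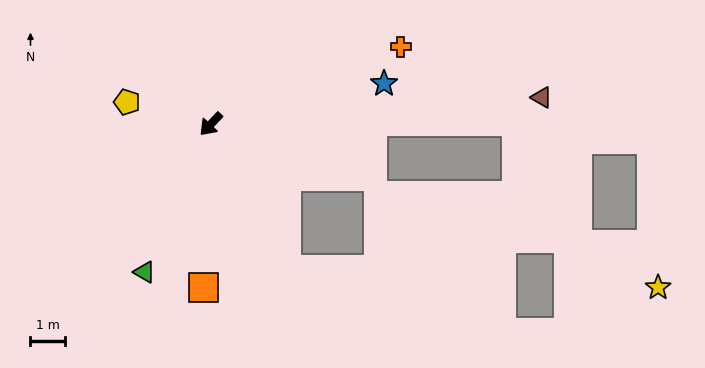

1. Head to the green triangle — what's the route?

turn left 19°, forward 4.7 m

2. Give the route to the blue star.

turn left 146°, forward 5.2 m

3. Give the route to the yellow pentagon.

turn right 61°, forward 2.5 m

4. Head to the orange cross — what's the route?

turn left 155°, forward 6.0 m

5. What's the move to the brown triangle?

turn left 138°, forward 9.7 m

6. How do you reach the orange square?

turn left 41°, forward 4.8 m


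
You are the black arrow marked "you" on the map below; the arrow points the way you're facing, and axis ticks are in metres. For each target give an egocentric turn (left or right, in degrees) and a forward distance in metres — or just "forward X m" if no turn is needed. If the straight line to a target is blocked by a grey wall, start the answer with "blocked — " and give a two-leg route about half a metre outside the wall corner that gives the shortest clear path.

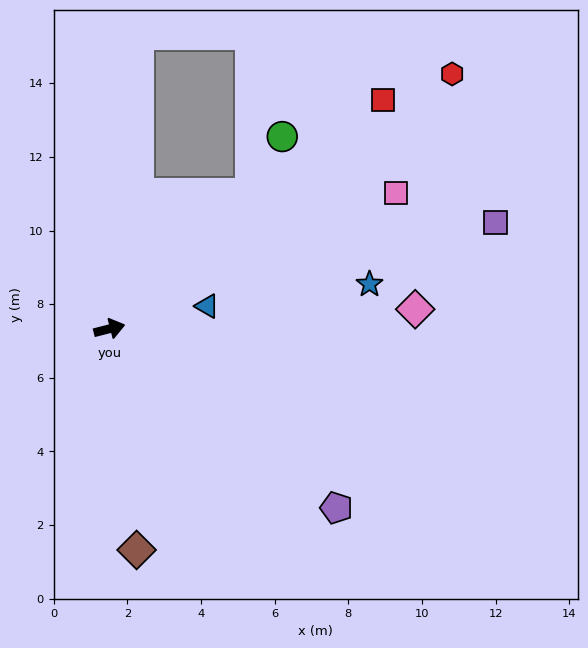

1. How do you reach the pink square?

turn left 11°, forward 8.6 m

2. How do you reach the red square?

turn left 26°, forward 9.7 m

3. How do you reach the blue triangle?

forward 2.7 m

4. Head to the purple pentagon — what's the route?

turn right 53°, forward 7.9 m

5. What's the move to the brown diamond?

turn right 97°, forward 6.1 m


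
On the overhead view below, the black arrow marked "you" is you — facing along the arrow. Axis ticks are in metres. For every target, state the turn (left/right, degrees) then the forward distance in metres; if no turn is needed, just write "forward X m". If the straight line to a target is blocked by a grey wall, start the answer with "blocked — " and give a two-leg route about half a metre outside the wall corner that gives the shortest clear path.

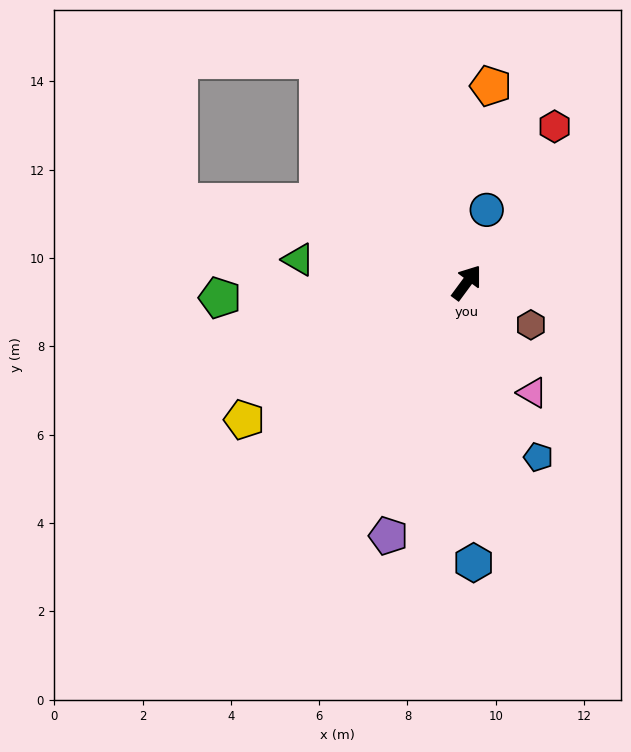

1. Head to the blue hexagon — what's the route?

turn right 142°, forward 6.3 m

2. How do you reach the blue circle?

turn left 21°, forward 1.7 m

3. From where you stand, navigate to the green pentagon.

turn left 130°, forward 5.6 m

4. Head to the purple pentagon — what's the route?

turn right 161°, forward 6.0 m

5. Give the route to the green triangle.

turn left 119°, forward 3.8 m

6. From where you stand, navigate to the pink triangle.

turn right 113°, forward 2.9 m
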